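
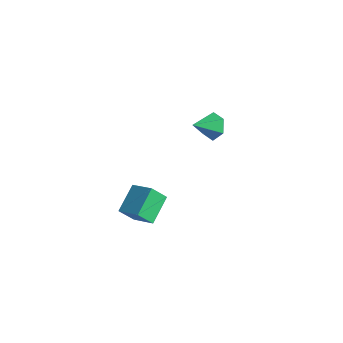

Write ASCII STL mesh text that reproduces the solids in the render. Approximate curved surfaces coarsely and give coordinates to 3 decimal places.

solid 
facet normal -0.337 -0.552 0.763
outer loop
vertex 2.605 -3.441 3.095
vertex 2.073 -2.056 3.862
vertex 1.312 -3.57 2.43
endloop
endfacet
facet normal 0.319 -0.829 -0.459
outer loop
vertex 1.707 -2.924 1.538
vertex 2.605 -3.441 3.095
vertex 1.312 -3.57 2.43
endloop
endfacet
facet normal -0.337 -0.552 0.763
outer loop
vertex 1.312 -3.57 2.43
vertex 2.073 -2.056 3.862
vertex 0.78 -2.185 3.197
endloop
endfacet
facet normal -0.886 -0.088 -0.456
outer loop
vertex 0.78 -2.185 3.197
vertex 1.707 -2.924 1.538
vertex 1.312 -3.57 2.43
endloop
endfacet
facet normal 0.886 0.088 0.456
outer loop
vertex 2.605 -3.441 3.095
vertex 2.468 -1.41 2.97
vertex 2.073 -2.056 3.862
endloop
endfacet
facet normal 0.319 -0.829 -0.459
outer loop
vertex 3.0 -2.795 2.203
vertex 2.605 -3.441 3.095
vertex 1.707 -2.924 1.538
endloop
endfacet
facet normal 0.886 0.088 0.456
outer loop
vertex 3.0 -2.795 2.203
vertex 2.468 -1.41 2.97
vertex 2.605 -3.441 3.095
endloop
endfacet
facet normal -0.319 0.829 0.459
outer loop
vertex 2.073 -2.056 3.862
vertex 2.468 -1.41 2.97
vertex 0.78 -2.185 3.197
endloop
endfacet
facet normal -0.886 -0.088 -0.456
outer loop
vertex 1.175 -1.539 2.305
vertex 1.707 -2.924 1.538
vertex 0.78 -2.185 3.197
endloop
endfacet
facet normal -0.319 0.829 0.459
outer loop
vertex 0.78 -2.185 3.197
vertex 2.468 -1.41 2.97
vertex 1.175 -1.539 2.305
endloop
endfacet
facet normal 0.337 0.552 -0.763
outer loop
vertex 1.175 -1.539 2.305
vertex 3.0 -2.795 2.203
vertex 1.707 -2.924 1.538
endloop
endfacet
facet normal 0.337 0.552 -0.763
outer loop
vertex 2.468 -1.41 2.97
vertex 3.0 -2.795 2.203
vertex 1.175 -1.539 2.305
endloop
endfacet
facet normal 0.156 0.831 -0.535
outer loop
vertex -0.097 4.837 3.223
vertex -0.483 4.467 2.536
vertex -0.955 4.923 3.107
endloop
endfacet
facet normal -0.121 0.120 0.985
outer loop
vertex -0.097 4.837 3.223
vertex -0.955 4.923 3.107
vertex -0.717 3.213 3.344
endloop
endfacet
facet normal 0.155 0.830 -0.535
outer loop
vertex -0.955 4.923 3.107
vertex -0.483 4.467 2.536
vertex -1.341 4.553 2.421
endloop
endfacet
facet normal -0.859 -0.049 0.510
outer loop
vertex -0.955 4.923 3.107
vertex -1.341 4.553 2.421
vertex -0.717 3.213 3.344
endloop
endfacet
facet normal 0.155 0.830 -0.535
outer loop
vertex -1.341 4.553 2.421
vertex -0.483 4.467 2.536
vertex -0.869 4.097 1.85
endloop
endfacet
facet normal -0.808 -0.539 -0.237
outer loop
vertex -1.341 4.553 2.421
vertex -0.869 4.097 1.85
vertex -0.717 3.213 3.344
endloop
endfacet
facet normal 0.155 0.830 -0.535
outer loop
vertex -0.869 4.097 1.85
vertex -0.483 4.467 2.536
vertex -0.011 4.011 1.965
endloop
endfacet
facet normal -0.018 -0.861 -0.508
outer loop
vertex -0.869 4.097 1.85
vertex -0.011 4.011 1.965
vertex -0.717 3.213 3.344
endloop
endfacet
facet normal 0.155 0.830 -0.535
outer loop
vertex -0.011 4.011 1.965
vertex -0.483 4.467 2.536
vertex 0.375 4.381 2.651
endloop
endfacet
facet normal 0.721 -0.693 -0.032
outer loop
vertex -0.011 4.011 1.965
vertex 0.375 4.381 2.651
vertex -0.717 3.213 3.344
endloop
endfacet
facet normal 0.155 0.831 -0.535
outer loop
vertex 0.375 4.381 2.651
vertex -0.483 4.467 2.536
vertex -0.097 4.837 3.223
endloop
endfacet
facet normal 0.670 -0.203 0.714
outer loop
vertex 0.375 4.381 2.651
vertex -0.097 4.837 3.223
vertex -0.717 3.213 3.344
endloop
endfacet

endsolid


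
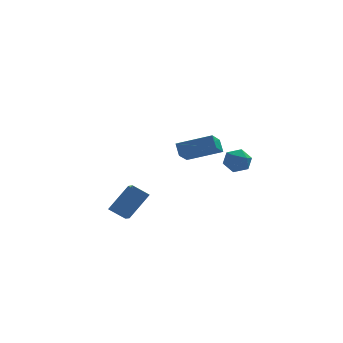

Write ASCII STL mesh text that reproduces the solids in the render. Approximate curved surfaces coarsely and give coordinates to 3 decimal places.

solid 
facet normal -0.575 -0.434 -0.694
outer loop
vertex -2.573 -4.213 -1.053
vertex -3.393 -4.11 -0.438
vertex -2.738 -3.434 -1.403
endloop
endfacet
facet normal 0.796 -0.100 -0.597
outer loop
vertex -1.727 -2.67 -0.182
vertex -2.573 -4.213 -1.053
vertex -2.738 -3.434 -1.403
endloop
endfacet
facet normal -0.574 -0.434 -0.694
outer loop
vertex -2.738 -3.434 -1.403
vertex -3.393 -4.11 -0.438
vertex -3.558 -3.331 -0.789
endloop
endfacet
facet normal -0.190 0.895 -0.403
outer loop
vertex -3.558 -3.331 -0.789
vertex -1.727 -2.67 -0.182
vertex -2.738 -3.434 -1.403
endloop
endfacet
facet normal 0.190 -0.895 0.403
outer loop
vertex -2.573 -4.213 -1.053
vertex -2.382 -3.346 0.783
vertex -3.393 -4.11 -0.438
endloop
endfacet
facet normal 0.796 -0.100 -0.596
outer loop
vertex -1.562 -3.449 0.169
vertex -2.573 -4.213 -1.053
vertex -1.727 -2.67 -0.182
endloop
endfacet
facet normal 0.189 -0.895 0.403
outer loop
vertex -1.562 -3.449 0.169
vertex -2.382 -3.346 0.783
vertex -2.573 -4.213 -1.053
endloop
endfacet
facet normal -0.796 0.100 0.597
outer loop
vertex -3.393 -4.11 -0.438
vertex -2.382 -3.346 0.783
vertex -3.558 -3.331 -0.789
endloop
endfacet
facet normal -0.190 0.895 -0.403
outer loop
vertex -2.547 -2.567 0.433
vertex -1.727 -2.67 -0.182
vertex -3.558 -3.331 -0.789
endloop
endfacet
facet normal -0.796 0.099 0.597
outer loop
vertex -3.558 -3.331 -0.789
vertex -2.382 -3.346 0.783
vertex -2.547 -2.567 0.433
endloop
endfacet
facet normal 0.575 0.434 0.694
outer loop
vertex -2.547 -2.567 0.433
vertex -1.562 -3.449 0.169
vertex -1.727 -2.67 -0.182
endloop
endfacet
facet normal 0.574 0.434 0.694
outer loop
vertex -2.382 -3.346 0.783
vertex -1.562 -3.449 0.169
vertex -2.547 -2.567 0.433
endloop
endfacet
facet normal -0.925 0.180 -0.333
outer loop
vertex 0.149 3.056 1.17
vertex 0.637 4.189 0.427
vertex 0.293 2.554 0.499
endloop
endfacet
facet normal -0.339 -0.787 0.516
outer loop
vertex 2.163 2.191 1.173
vertex 0.149 3.056 1.17
vertex 0.293 2.554 0.499
endloop
endfacet
facet normal -0.925 0.180 -0.333
outer loop
vertex 0.293 2.554 0.499
vertex 0.637 4.189 0.427
vertex 0.781 3.687 -0.244
endloop
endfacet
facet normal 0.170 -0.591 -0.789
outer loop
vertex 0.781 3.687 -0.244
vertex 2.163 2.191 1.173
vertex 0.293 2.554 0.499
endloop
endfacet
facet normal -0.170 0.591 0.789
outer loop
vertex 0.149 3.056 1.17
vertex 2.507 3.826 1.101
vertex 0.637 4.189 0.427
endloop
endfacet
facet normal -0.339 -0.787 0.516
outer loop
vertex 2.019 2.693 1.844
vertex 0.149 3.056 1.17
vertex 2.163 2.191 1.173
endloop
endfacet
facet normal -0.170 0.591 0.789
outer loop
vertex 2.019 2.693 1.844
vertex 2.507 3.826 1.101
vertex 0.149 3.056 1.17
endloop
endfacet
facet normal 0.339 0.787 -0.516
outer loop
vertex 0.637 4.189 0.427
vertex 2.507 3.826 1.101
vertex 0.781 3.687 -0.244
endloop
endfacet
facet normal 0.170 -0.591 -0.789
outer loop
vertex 2.651 3.324 0.43
vertex 2.163 2.191 1.173
vertex 0.781 3.687 -0.244
endloop
endfacet
facet normal 0.339 0.787 -0.516
outer loop
vertex 0.781 3.687 -0.244
vertex 2.507 3.826 1.101
vertex 2.651 3.324 0.43
endloop
endfacet
facet normal 0.925 -0.180 0.333
outer loop
vertex 2.651 3.324 0.43
vertex 2.019 2.693 1.844
vertex 2.163 2.191 1.173
endloop
endfacet
facet normal 0.925 -0.180 0.333
outer loop
vertex 2.507 3.826 1.101
vertex 2.019 2.693 1.844
vertex 2.651 3.324 0.43
endloop
endfacet
facet normal -0.421 0.898 0.130
outer loop
vertex 2.329 -2.214 1.715
vertex 2.258 -2.359 2.487
vertex 2.91 -2.013 2.21
endloop
endfacet
facet normal 0.039 0.909 -0.415
outer loop
vertex 2.329 -2.214 1.715
vertex 2.91 -2.013 2.21
vertex 3.081 -2.339 1.513
endloop
endfacet
facet normal -0.170 0.420 -0.891
outer loop
vertex 2.329 -2.214 1.715
vertex 3.081 -2.339 1.513
vertex 2.535 -2.886 1.359
endloop
endfacet
facet normal -0.760 0.106 -0.641
outer loop
vertex 2.329 -2.214 1.715
vertex 2.535 -2.886 1.359
vertex 2.026 -2.899 1.961
endloop
endfacet
facet normal -0.916 0.402 -0.009
outer loop
vertex 2.329 -2.214 1.715
vertex 2.026 -2.899 1.961
vertex 2.258 -2.359 2.487
endloop
endfacet
facet normal 0.679 0.715 -0.168
outer loop
vertex 3.081 -2.339 1.513
vertex 2.91 -2.013 2.21
vertex 3.474 -2.561 2.159
endloop
endfacet
facet normal -0.066 0.696 0.715
outer loop
vertex 2.91 -2.013 2.21
vertex 2.258 -2.359 2.487
vertex 2.965 -2.574 2.761
endloop
endfacet
facet normal -0.865 -0.106 0.490
outer loop
vertex 2.258 -2.359 2.487
vertex 2.026 -2.899 1.961
vertex 2.419 -3.121 2.607
endloop
endfacet
facet normal -0.614 -0.583 -0.532
outer loop
vertex 2.026 -2.899 1.961
vertex 2.535 -2.886 1.359
vertex 2.59 -3.447 1.91
endloop
endfacet
facet normal 0.340 -0.076 -0.937
outer loop
vertex 2.535 -2.886 1.359
vertex 3.081 -2.339 1.513
vertex 3.242 -3.101 1.633
endloop
endfacet
facet normal 0.760 -0.106 0.641
outer loop
vertex 3.171 -3.246 2.405
vertex 3.474 -2.561 2.159
vertex 2.965 -2.574 2.761
endloop
endfacet
facet normal 0.170 -0.420 0.891
outer loop
vertex 3.171 -3.246 2.405
vertex 2.965 -2.574 2.761
vertex 2.419 -3.121 2.607
endloop
endfacet
facet normal -0.039 -0.909 0.415
outer loop
vertex 3.171 -3.246 2.405
vertex 2.419 -3.121 2.607
vertex 2.59 -3.447 1.91
endloop
endfacet
facet normal 0.421 -0.898 -0.130
outer loop
vertex 3.171 -3.246 2.405
vertex 2.59 -3.447 1.91
vertex 3.242 -3.101 1.633
endloop
endfacet
facet normal 0.916 -0.402 0.009
outer loop
vertex 3.171 -3.246 2.405
vertex 3.242 -3.101 1.633
vertex 3.474 -2.561 2.159
endloop
endfacet
facet normal 0.614 0.583 0.532
outer loop
vertex 2.965 -2.574 2.761
vertex 3.474 -2.561 2.159
vertex 2.91 -2.013 2.21
endloop
endfacet
facet normal -0.340 0.076 0.937
outer loop
vertex 2.419 -3.121 2.607
vertex 2.965 -2.574 2.761
vertex 2.258 -2.359 2.487
endloop
endfacet
facet normal -0.679 -0.715 0.168
outer loop
vertex 2.59 -3.447 1.91
vertex 2.419 -3.121 2.607
vertex 2.026 -2.899 1.961
endloop
endfacet
facet normal 0.066 -0.696 -0.715
outer loop
vertex 3.242 -3.101 1.633
vertex 2.59 -3.447 1.91
vertex 2.535 -2.886 1.359
endloop
endfacet
facet normal 0.865 0.106 -0.490
outer loop
vertex 3.474 -2.561 2.159
vertex 3.242 -3.101 1.633
vertex 3.081 -2.339 1.513
endloop
endfacet

endsolid


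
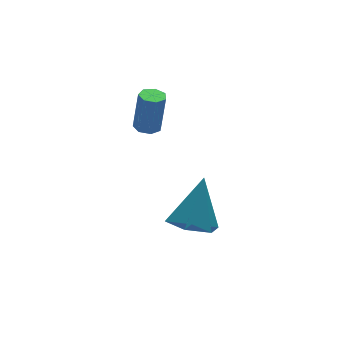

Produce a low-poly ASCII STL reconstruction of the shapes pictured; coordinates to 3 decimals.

solid 
facet normal -0.432 -0.324 -0.842
outer loop
vertex 3.508 -0.372 -2.515
vertex 2.581 0.028 -2.193
vertex 3.245 0.625 -2.764
endloop
endfacet
facet normal 0.967 0.225 -0.121
outer loop
vertex 3.508 -0.372 -2.515
vertex 3.245 0.625 -2.764
vertex 3.519 0.732 -0.367
endloop
endfacet
facet normal -0.432 -0.324 -0.842
outer loop
vertex 3.245 0.625 -2.764
vertex 2.581 0.028 -2.193
vertex 2.318 1.024 -2.442
endloop
endfacet
facet normal 0.369 0.926 -0.084
outer loop
vertex 3.245 0.625 -2.764
vertex 2.318 1.024 -2.442
vertex 3.519 0.732 -0.367
endloop
endfacet
facet normal -0.432 -0.324 -0.841
outer loop
vertex 2.318 1.024 -2.442
vertex 2.581 0.028 -2.193
vertex 1.654 0.428 -1.871
endloop
endfacet
facet normal -0.429 0.827 0.364
outer loop
vertex 2.318 1.024 -2.442
vertex 1.654 0.428 -1.871
vertex 3.519 0.732 -0.367
endloop
endfacet
facet normal -0.432 -0.324 -0.841
outer loop
vertex 1.654 0.428 -1.871
vertex 2.581 0.028 -2.193
vertex 1.917 -0.568 -1.622
endloop
endfacet
facet normal -0.630 0.028 0.776
outer loop
vertex 1.654 0.428 -1.871
vertex 1.917 -0.568 -1.622
vertex 3.519 0.732 -0.367
endloop
endfacet
facet normal -0.432 -0.324 -0.841
outer loop
vertex 1.917 -0.568 -1.622
vertex 2.581 0.028 -2.193
vertex 2.844 -0.968 -1.944
endloop
endfacet
facet normal -0.033 -0.673 0.739
outer loop
vertex 1.917 -0.568 -1.622
vertex 2.844 -0.968 -1.944
vertex 3.519 0.732 -0.367
endloop
endfacet
facet normal -0.432 -0.324 -0.841
outer loop
vertex 2.844 -0.968 -1.944
vertex 2.581 0.028 -2.193
vertex 3.508 -0.372 -2.515
endloop
endfacet
facet normal 0.765 -0.574 0.291
outer loop
vertex 2.844 -0.968 -1.944
vertex 3.508 -0.372 -2.515
vertex 3.519 0.732 -0.367
endloop
endfacet
facet normal -0.182 -0.070 -0.981
outer loop
vertex 2.544 2.305 1.678
vertex 2.225 2.74 1.706
vertex 2.756 2.717 1.609
endloop
endfacet
facet normal 0.873 -0.471 -0.128
outer loop
vertex 2.544 2.305 1.678
vertex 2.756 2.717 1.609
vertex 2.854 2.425 3.346
endloop
endfacet
facet normal 0.873 -0.471 -0.128
outer loop
vertex 2.854 2.425 3.346
vertex 2.756 2.717 1.609
vertex 3.066 2.837 3.276
endloop
endfacet
facet normal 0.184 0.072 0.980
outer loop
vertex 2.854 2.425 3.346
vertex 3.066 2.837 3.276
vertex 2.535 2.86 3.374
endloop
endfacet
facet normal -0.182 -0.071 -0.981
outer loop
vertex 2.756 2.717 1.609
vertex 2.225 2.74 1.706
vertex 2.568 3.147 1.613
endloop
endfacet
facet normal 0.898 0.394 -0.195
outer loop
vertex 2.756 2.717 1.609
vertex 2.568 3.147 1.613
vertex 3.066 2.837 3.276
endloop
endfacet
facet normal 0.898 0.395 -0.195
outer loop
vertex 3.066 2.837 3.276
vertex 2.568 3.147 1.613
vertex 2.878 3.267 3.281
endloop
endfacet
facet normal 0.184 0.069 0.981
outer loop
vertex 3.066 2.837 3.276
vertex 2.878 3.267 3.281
vertex 2.535 2.86 3.374
endloop
endfacet
facet normal -0.184 -0.069 -0.981
outer loop
vertex 2.568 3.147 1.613
vertex 2.225 2.74 1.706
vertex 2.122 3.27 1.688
endloop
endfacet
facet normal 0.246 0.962 -0.115
outer loop
vertex 2.568 3.147 1.613
vertex 2.122 3.27 1.688
vertex 2.878 3.267 3.281
endloop
endfacet
facet normal 0.246 0.962 -0.115
outer loop
vertex 2.878 3.267 3.281
vertex 2.122 3.27 1.688
vertex 2.432 3.39 3.355
endloop
endfacet
facet normal 0.182 0.071 0.981
outer loop
vertex 2.878 3.267 3.281
vertex 2.432 3.39 3.355
vertex 2.535 2.86 3.374
endloop
endfacet
facet normal -0.182 -0.069 -0.981
outer loop
vertex 2.122 3.27 1.688
vertex 2.225 2.74 1.706
vertex 1.753 2.994 1.776
endloop
endfacet
facet normal -0.590 0.806 0.052
outer loop
vertex 2.122 3.27 1.688
vertex 1.753 2.994 1.776
vertex 2.432 3.39 3.355
endloop
endfacet
facet normal -0.591 0.805 0.052
outer loop
vertex 2.432 3.39 3.355
vertex 1.753 2.994 1.776
vertex 2.064 3.114 3.443
endloop
endfacet
facet normal 0.182 0.070 0.981
outer loop
vertex 2.432 3.39 3.355
vertex 2.064 3.114 3.443
vertex 2.535 2.86 3.374
endloop
endfacet
facet normal -0.183 -0.070 -0.981
outer loop
vertex 1.753 2.994 1.776
vertex 2.225 2.74 1.706
vertex 1.74 2.527 1.812
endloop
endfacet
facet normal -0.983 0.041 0.180
outer loop
vertex 1.753 2.994 1.776
vertex 1.74 2.527 1.812
vertex 2.064 3.114 3.443
endloop
endfacet
facet normal -0.983 0.043 0.180
outer loop
vertex 2.064 3.114 3.443
vertex 1.74 2.527 1.812
vertex 2.05 2.647 3.479
endloop
endfacet
facet normal 0.182 0.070 0.981
outer loop
vertex 2.064 3.114 3.443
vertex 2.05 2.647 3.479
vertex 2.535 2.86 3.374
endloop
endfacet
facet normal -0.183 -0.072 -0.981
outer loop
vertex 1.74 2.527 1.812
vertex 2.225 2.74 1.706
vertex 2.092 2.22 1.769
endloop
endfacet
facet normal -0.635 -0.753 0.172
outer loop
vertex 1.74 2.527 1.812
vertex 2.092 2.22 1.769
vertex 2.05 2.647 3.479
endloop
endfacet
facet normal -0.635 -0.753 0.172
outer loop
vertex 2.05 2.647 3.479
vertex 2.092 2.22 1.769
vertex 2.402 2.34 3.436
endloop
endfacet
facet normal 0.181 0.071 0.981
outer loop
vertex 2.05 2.647 3.479
vertex 2.402 2.34 3.436
vertex 2.535 2.86 3.374
endloop
endfacet
facet normal -0.184 -0.072 -0.980
outer loop
vertex 2.092 2.22 1.769
vertex 2.225 2.74 1.706
vertex 2.544 2.305 1.678
endloop
endfacet
facet normal 0.192 -0.981 0.035
outer loop
vertex 2.092 2.22 1.769
vertex 2.544 2.305 1.678
vertex 2.402 2.34 3.436
endloop
endfacet
facet normal 0.191 -0.981 0.035
outer loop
vertex 2.402 2.34 3.436
vertex 2.544 2.305 1.678
vertex 2.854 2.425 3.346
endloop
endfacet
facet normal 0.182 0.070 0.981
outer loop
vertex 2.402 2.34 3.436
vertex 2.854 2.425 3.346
vertex 2.535 2.86 3.374
endloop
endfacet

endsolid


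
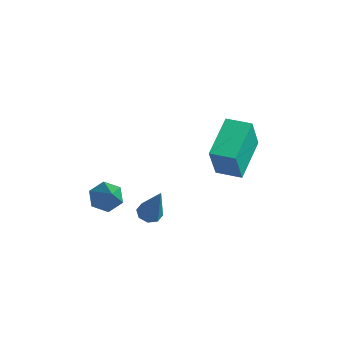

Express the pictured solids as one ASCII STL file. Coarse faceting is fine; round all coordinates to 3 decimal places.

solid 
facet normal -0.583 0.398 -0.708
outer loop
vertex -3.706 -3.274 -3.3
vertex -4.247 -3.624 -3.051
vertex -4.105 -2.992 -2.813
endloop
endfacet
facet normal 0.723 0.658 0.211
outer loop
vertex -3.706 -3.274 -3.3
vertex -4.105 -2.992 -2.813
vertex -3.173 -4.356 -1.749
endloop
endfacet
facet normal -0.584 0.398 -0.708
outer loop
vertex -4.105 -2.992 -2.813
vertex -4.247 -3.624 -3.051
vertex -4.645 -3.341 -2.564
endloop
endfacet
facet normal -0.024 0.605 0.796
outer loop
vertex -4.105 -2.992 -2.813
vertex -4.645 -3.341 -2.564
vertex -3.173 -4.356 -1.749
endloop
endfacet
facet normal -0.584 0.398 -0.708
outer loop
vertex -4.645 -3.341 -2.564
vertex -4.247 -3.624 -3.051
vertex -4.787 -3.973 -2.802
endloop
endfacet
facet normal -0.567 -0.176 0.805
outer loop
vertex -4.645 -3.341 -2.564
vertex -4.787 -3.973 -2.802
vertex -3.173 -4.356 -1.749
endloop
endfacet
facet normal -0.584 0.399 -0.707
outer loop
vertex -4.787 -3.973 -2.802
vertex -4.247 -3.624 -3.051
vertex -4.389 -4.256 -3.29
endloop
endfacet
facet normal -0.363 -0.903 0.228
outer loop
vertex -4.787 -3.973 -2.802
vertex -4.389 -4.256 -3.29
vertex -3.173 -4.356 -1.749
endloop
endfacet
facet normal -0.584 0.399 -0.707
outer loop
vertex -4.389 -4.256 -3.29
vertex -4.247 -3.624 -3.051
vertex -3.848 -3.906 -3.539
endloop
endfacet
facet normal 0.385 -0.850 -0.359
outer loop
vertex -4.389 -4.256 -3.29
vertex -3.848 -3.906 -3.539
vertex -3.173 -4.356 -1.749
endloop
endfacet
facet normal -0.584 0.399 -0.707
outer loop
vertex -3.848 -3.906 -3.539
vertex -4.247 -3.624 -3.051
vertex -3.706 -3.274 -3.3
endloop
endfacet
facet normal 0.928 -0.070 -0.367
outer loop
vertex -3.848 -3.906 -3.539
vertex -3.706 -3.274 -3.3
vertex -3.173 -4.356 -1.749
endloop
endfacet
facet normal -0.935 -0.353 -0.038
outer loop
vertex 0.41 -3.065 1.876
vertex -0.212 -1.486 2.506
vertex 0.268 -2.53 0.396
endloop
endfacet
facet normal 0.343 -0.872 -0.348
outer loop
vertex 1.212 -2.174 0.434
vertex 0.41 -3.065 1.876
vertex 0.268 -2.53 0.396
endloop
endfacet
facet normal -0.935 -0.353 -0.038
outer loop
vertex 0.268 -2.53 0.396
vertex -0.212 -1.486 2.506
vertex -0.354 -0.951 1.026
endloop
endfacet
facet normal -0.090 0.338 -0.937
outer loop
vertex -0.354 -0.951 1.026
vertex 1.212 -2.174 0.434
vertex 0.268 -2.53 0.396
endloop
endfacet
facet normal 0.090 -0.338 0.937
outer loop
vertex 0.41 -3.065 1.876
vertex 0.732 -1.13 2.544
vertex -0.212 -1.486 2.506
endloop
endfacet
facet normal 0.343 -0.872 -0.348
outer loop
vertex 1.354 -2.709 1.914
vertex 0.41 -3.065 1.876
vertex 1.212 -2.174 0.434
endloop
endfacet
facet normal 0.090 -0.338 0.937
outer loop
vertex 1.354 -2.709 1.914
vertex 0.732 -1.13 2.544
vertex 0.41 -3.065 1.876
endloop
endfacet
facet normal -0.343 0.872 0.348
outer loop
vertex -0.212 -1.486 2.506
vertex 0.732 -1.13 2.544
vertex -0.354 -0.951 1.026
endloop
endfacet
facet normal -0.090 0.338 -0.937
outer loop
vertex 0.59 -0.595 1.064
vertex 1.212 -2.174 0.434
vertex -0.354 -0.951 1.026
endloop
endfacet
facet normal -0.343 0.872 0.348
outer loop
vertex -0.354 -0.951 1.026
vertex 0.732 -1.13 2.544
vertex 0.59 -0.595 1.064
endloop
endfacet
facet normal 0.935 0.353 0.038
outer loop
vertex 0.59 -0.595 1.064
vertex 1.354 -2.709 1.914
vertex 1.212 -2.174 0.434
endloop
endfacet
facet normal 0.935 0.353 0.038
outer loop
vertex 0.732 -1.13 2.544
vertex 1.354 -2.709 1.914
vertex 0.59 -0.595 1.064
endloop
endfacet
facet normal -0.395 0.084 -0.915
outer loop
vertex -1.8 -3.097 -2.985
vertex -2.177 -3.412 -2.851
vertex -2.107 -2.908 -2.835
endloop
endfacet
facet normal 0.557 0.824 0.103
outer loop
vertex -1.8 -3.097 -2.985
vertex -2.107 -2.908 -2.835
vertex -1.443 -3.568 -1.149
endloop
endfacet
facet normal -0.394 0.084 -0.915
outer loop
vertex -2.107 -2.908 -2.835
vertex -2.177 -3.412 -2.851
vertex -2.455 -3.014 -2.695
endloop
endfacet
facet normal -0.115 0.909 0.401
outer loop
vertex -2.107 -2.908 -2.835
vertex -2.455 -3.014 -2.695
vertex -1.443 -3.568 -1.149
endloop
endfacet
facet normal -0.395 0.083 -0.915
outer loop
vertex -2.455 -3.014 -2.695
vertex -2.177 -3.412 -2.851
vertex -2.64 -3.354 -2.646
endloop
endfacet
facet normal -0.666 0.448 0.596
outer loop
vertex -2.455 -3.014 -2.695
vertex -2.64 -3.354 -2.646
vertex -1.443 -3.568 -1.149
endloop
endfacet
facet normal -0.395 0.084 -0.915
outer loop
vertex -2.64 -3.354 -2.646
vertex -2.177 -3.412 -2.851
vertex -2.555 -3.728 -2.717
endloop
endfacet
facet normal -0.768 -0.284 0.574
outer loop
vertex -2.64 -3.354 -2.646
vertex -2.555 -3.728 -2.717
vertex -1.443 -3.568 -1.149
endloop
endfacet
facet normal -0.395 0.085 -0.915
outer loop
vertex -2.555 -3.728 -2.717
vertex -2.177 -3.412 -2.851
vertex -2.248 -3.917 -2.867
endloop
endfacet
facet normal -0.363 -0.865 0.346
outer loop
vertex -2.555 -3.728 -2.717
vertex -2.248 -3.917 -2.867
vertex -1.443 -3.568 -1.149
endloop
endfacet
facet normal -0.393 0.084 -0.916
outer loop
vertex -2.248 -3.917 -2.867
vertex -2.177 -3.412 -2.851
vertex -1.899 -3.811 -3.007
endloop
endfacet
facet normal 0.308 -0.950 0.049
outer loop
vertex -2.248 -3.917 -2.867
vertex -1.899 -3.811 -3.007
vertex -1.443 -3.568 -1.149
endloop
endfacet
facet normal -0.395 0.083 -0.915
outer loop
vertex -1.899 -3.811 -3.007
vertex -2.177 -3.412 -2.851
vertex -1.714 -3.471 -3.056
endloop
endfacet
facet normal 0.860 -0.489 -0.147
outer loop
vertex -1.899 -3.811 -3.007
vertex -1.714 -3.471 -3.056
vertex -1.443 -3.568 -1.149
endloop
endfacet
facet normal -0.395 0.083 -0.915
outer loop
vertex -1.714 -3.471 -3.056
vertex -2.177 -3.412 -2.851
vertex -1.8 -3.097 -2.985
endloop
endfacet
facet normal 0.962 0.245 -0.124
outer loop
vertex -1.714 -3.471 -3.056
vertex -1.8 -3.097 -2.985
vertex -1.443 -3.568 -1.149
endloop
endfacet

endsolid


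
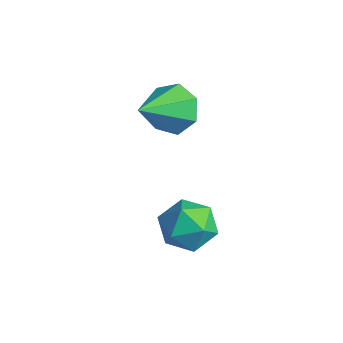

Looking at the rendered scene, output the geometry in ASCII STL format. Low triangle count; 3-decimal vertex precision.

solid 
facet normal -0.587 -0.299 0.752
outer loop
vertex 1.263 3.682 -1.445
vertex 1.443 2.608 -1.731
vertex 2.126 3.118 -0.995
endloop
endfacet
facet normal -0.266 0.319 0.910
outer loop
vertex 1.263 3.682 -1.445
vertex 2.126 3.118 -0.995
vertex 2.263 4.183 -1.329
endloop
endfacet
facet normal -0.446 0.795 0.410
outer loop
vertex 1.263 3.682 -1.445
vertex 2.263 4.183 -1.329
vertex 1.665 4.333 -2.27
endloop
endfacet
facet normal -0.880 0.473 -0.056
outer loop
vertex 1.263 3.682 -1.445
vertex 1.665 4.333 -2.27
vertex 1.158 3.36 -2.518
endloop
endfacet
facet normal -0.967 -0.203 0.156
outer loop
vertex 1.263 3.682 -1.445
vertex 1.158 3.36 -2.518
vertex 1.443 2.608 -1.731
endloop
endfacet
facet normal 0.439 0.217 0.872
outer loop
vertex 2.263 4.183 -1.329
vertex 2.126 3.118 -0.995
vertex 3.062 3.42 -1.542
endloop
endfacet
facet normal -0.081 -0.783 0.617
outer loop
vertex 2.126 3.118 -0.995
vertex 1.443 2.608 -1.731
vertex 2.555 2.447 -1.79
endloop
endfacet
facet normal -0.694 -0.629 -0.350
outer loop
vertex 1.443 2.608 -1.731
vertex 1.158 3.36 -2.518
vertex 1.957 2.597 -2.731
endloop
endfacet
facet normal -0.554 0.465 -0.691
outer loop
vertex 1.158 3.36 -2.518
vertex 1.665 4.333 -2.27
vertex 2.094 3.662 -3.065
endloop
endfacet
facet normal 0.146 0.987 0.064
outer loop
vertex 1.665 4.333 -2.27
vertex 2.263 4.183 -1.329
vertex 2.777 4.172 -2.329
endloop
endfacet
facet normal 0.880 -0.473 0.056
outer loop
vertex 2.957 3.098 -2.615
vertex 3.062 3.42 -1.542
vertex 2.555 2.447 -1.79
endloop
endfacet
facet normal 0.446 -0.795 -0.410
outer loop
vertex 2.957 3.098 -2.615
vertex 2.555 2.447 -1.79
vertex 1.957 2.597 -2.731
endloop
endfacet
facet normal 0.266 -0.319 -0.910
outer loop
vertex 2.957 3.098 -2.615
vertex 1.957 2.597 -2.731
vertex 2.094 3.662 -3.065
endloop
endfacet
facet normal 0.587 0.299 -0.752
outer loop
vertex 2.957 3.098 -2.615
vertex 2.094 3.662 -3.065
vertex 2.777 4.172 -2.329
endloop
endfacet
facet normal 0.967 0.203 -0.156
outer loop
vertex 2.957 3.098 -2.615
vertex 2.777 4.172 -2.329
vertex 3.062 3.42 -1.542
endloop
endfacet
facet normal 0.554 -0.465 0.691
outer loop
vertex 2.555 2.447 -1.79
vertex 3.062 3.42 -1.542
vertex 2.126 3.118 -0.995
endloop
endfacet
facet normal -0.146 -0.987 -0.064
outer loop
vertex 1.957 2.597 -2.731
vertex 2.555 2.447 -1.79
vertex 1.443 2.608 -1.731
endloop
endfacet
facet normal -0.439 -0.217 -0.872
outer loop
vertex 2.094 3.662 -3.065
vertex 1.957 2.597 -2.731
vertex 1.158 3.36 -2.518
endloop
endfacet
facet normal 0.081 0.783 -0.617
outer loop
vertex 2.777 4.172 -2.329
vertex 2.094 3.662 -3.065
vertex 1.665 4.333 -2.27
endloop
endfacet
facet normal 0.694 0.629 0.350
outer loop
vertex 3.062 3.42 -1.542
vertex 2.777 4.172 -2.329
vertex 2.263 4.183 -1.329
endloop
endfacet
facet normal -0.266 0.802 -0.534
outer loop
vertex -0.261 5.234 2.126
vertex -0.803 4.605 1.451
vertex -1.151 5.083 2.343
endloop
endfacet
facet normal 0.202 0.192 0.960
outer loop
vertex -0.261 5.234 2.126
vertex -1.151 5.083 2.343
vertex -0.237 2.895 2.589
endloop
endfacet
facet normal -0.267 0.802 -0.534
outer loop
vertex -1.151 5.083 2.343
vertex -0.803 4.605 1.451
vertex -1.779 4.572 1.889
endloop
endfacet
facet normal -0.516 -0.120 0.848
outer loop
vertex -1.151 5.083 2.343
vertex -1.779 4.572 1.889
vertex -0.237 2.895 2.589
endloop
endfacet
facet normal -0.267 0.803 -0.534
outer loop
vertex -1.779 4.572 1.889
vertex -0.803 4.605 1.451
vertex -1.673 4.086 1.105
endloop
endfacet
facet normal -0.762 -0.591 0.263
outer loop
vertex -1.779 4.572 1.889
vertex -1.673 4.086 1.105
vertex -0.237 2.895 2.589
endloop
endfacet
facet normal -0.266 0.802 -0.534
outer loop
vertex -1.673 4.086 1.105
vertex -0.803 4.605 1.451
vertex -0.912 3.99 0.582
endloop
endfacet
facet normal -0.353 -0.866 -0.354
outer loop
vertex -1.673 4.086 1.105
vertex -0.912 3.99 0.582
vertex -0.237 2.895 2.589
endloop
endfacet
facet normal -0.266 0.802 -0.534
outer loop
vertex -0.912 3.99 0.582
vertex -0.803 4.605 1.451
vertex -0.069 4.357 0.713
endloop
endfacet
facet normal 0.405 -0.738 -0.539
outer loop
vertex -0.912 3.99 0.582
vertex -0.069 4.357 0.713
vertex -0.237 2.895 2.589
endloop
endfacet
facet normal -0.266 0.803 -0.534
outer loop
vertex -0.069 4.357 0.713
vertex -0.803 4.605 1.451
vertex 0.221 4.91 1.4
endloop
endfacet
facet normal 0.940 -0.304 -0.152
outer loop
vertex -0.069 4.357 0.713
vertex 0.221 4.91 1.4
vertex -0.237 2.895 2.589
endloop
endfacet
facet normal -0.266 0.802 -0.534
outer loop
vertex 0.221 4.91 1.4
vertex -0.803 4.605 1.451
vertex -0.261 5.234 2.126
endloop
endfacet
facet normal 0.850 0.111 0.515
outer loop
vertex 0.221 4.91 1.4
vertex -0.261 5.234 2.126
vertex -0.237 2.895 2.589
endloop
endfacet

endsolid


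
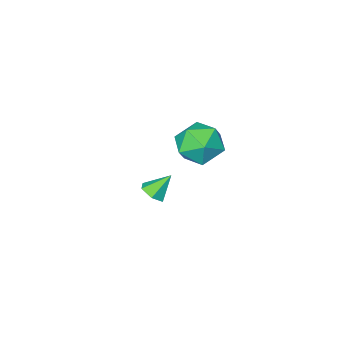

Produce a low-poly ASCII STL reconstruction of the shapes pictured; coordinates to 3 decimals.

solid 
facet normal 0.605 -0.231 -0.762
outer loop
vertex 3.911 -1.987 -2.316
vertex 3.396 -1.871 -2.76
vertex 3.819 -1.357 -2.58
endloop
endfacet
facet normal 0.464 0.399 0.791
outer loop
vertex 3.911 -1.987 -2.316
vertex 3.819 -1.357 -2.58
vertex 2.604 -1.569 -1.76
endloop
endfacet
facet normal 0.604 -0.229 -0.764
outer loop
vertex 3.819 -1.357 -2.58
vertex 3.396 -1.871 -2.76
vertex 3.303 -1.24 -3.023
endloop
endfacet
facet normal 0.002 0.967 0.253
outer loop
vertex 3.819 -1.357 -2.58
vertex 3.303 -1.24 -3.023
vertex 2.604 -1.569 -1.76
endloop
endfacet
facet normal 0.604 -0.229 -0.763
outer loop
vertex 3.303 -1.24 -3.023
vertex 3.396 -1.871 -2.76
vertex 2.88 -1.755 -3.203
endloop
endfacet
facet normal -0.714 0.664 -0.222
outer loop
vertex 3.303 -1.24 -3.023
vertex 2.88 -1.755 -3.203
vertex 2.604 -1.569 -1.76
endloop
endfacet
facet normal 0.603 -0.232 -0.763
outer loop
vertex 2.88 -1.755 -3.203
vertex 3.396 -1.871 -2.76
vertex 2.972 -2.385 -2.939
endloop
endfacet
facet normal -0.965 -0.207 -0.158
outer loop
vertex 2.88 -1.755 -3.203
vertex 2.972 -2.385 -2.939
vertex 2.604 -1.569 -1.76
endloop
endfacet
facet normal 0.603 -0.232 -0.763
outer loop
vertex 2.972 -2.385 -2.939
vertex 3.396 -1.871 -2.76
vertex 3.488 -2.502 -2.496
endloop
endfacet
facet normal -0.503 -0.776 0.380
outer loop
vertex 2.972 -2.385 -2.939
vertex 3.488 -2.502 -2.496
vertex 2.604 -1.569 -1.76
endloop
endfacet
facet normal 0.605 -0.231 -0.762
outer loop
vertex 3.488 -2.502 -2.496
vertex 3.396 -1.871 -2.76
vertex 3.911 -1.987 -2.316
endloop
endfacet
facet normal 0.212 -0.473 0.855
outer loop
vertex 3.488 -2.502 -2.496
vertex 3.911 -1.987 -2.316
vertex 2.604 -1.569 -1.76
endloop
endfacet
facet normal -0.247 0.828 0.504
outer loop
vertex 2.989 2.745 2.862
vertex 3.043 2.139 3.883
vertex 4.012 2.684 3.463
endloop
endfacet
facet normal 0.112 0.990 -0.090
outer loop
vertex 2.989 2.745 2.862
vertex 4.012 2.684 3.463
vertex 4.011 2.576 2.28
endloop
endfacet
facet normal -0.248 0.722 -0.645
outer loop
vertex 2.989 2.745 2.862
vertex 4.011 2.576 2.28
vertex 3.041 1.964 1.968
endloop
endfacet
facet normal -0.830 0.395 -0.393
outer loop
vertex 2.989 2.745 2.862
vertex 3.041 1.964 1.968
vertex 2.443 1.694 2.959
endloop
endfacet
facet normal -0.829 0.460 0.317
outer loop
vertex 2.989 2.745 2.862
vertex 2.443 1.694 2.959
vertex 3.043 2.139 3.883
endloop
endfacet
facet normal 0.746 0.663 -0.061
outer loop
vertex 4.011 2.576 2.28
vertex 4.012 2.684 3.463
vertex 4.697 1.866 2.941
endloop
endfacet
facet normal 0.165 0.402 0.901
outer loop
vertex 4.012 2.684 3.463
vertex 3.043 2.139 3.883
vertex 4.099 1.596 3.932
endloop
endfacet
facet normal -0.777 -0.194 0.598
outer loop
vertex 3.043 2.139 3.883
vertex 2.443 1.694 2.959
vertex 3.129 0.984 3.62
endloop
endfacet
facet normal -0.778 -0.300 -0.551
outer loop
vertex 2.443 1.694 2.959
vertex 3.041 1.964 1.968
vertex 3.128 0.876 2.437
endloop
endfacet
facet normal 0.163 0.231 -0.959
outer loop
vertex 3.041 1.964 1.968
vertex 4.011 2.576 2.28
vertex 4.097 1.421 2.017
endloop
endfacet
facet normal 0.830 -0.395 0.393
outer loop
vertex 4.151 0.815 3.038
vertex 4.697 1.866 2.941
vertex 4.099 1.596 3.932
endloop
endfacet
facet normal 0.248 -0.722 0.645
outer loop
vertex 4.151 0.815 3.038
vertex 4.099 1.596 3.932
vertex 3.129 0.984 3.62
endloop
endfacet
facet normal -0.112 -0.990 0.090
outer loop
vertex 4.151 0.815 3.038
vertex 3.129 0.984 3.62
vertex 3.128 0.876 2.437
endloop
endfacet
facet normal 0.247 -0.828 -0.504
outer loop
vertex 4.151 0.815 3.038
vertex 3.128 0.876 2.437
vertex 4.097 1.421 2.017
endloop
endfacet
facet normal 0.829 -0.460 -0.317
outer loop
vertex 4.151 0.815 3.038
vertex 4.097 1.421 2.017
vertex 4.697 1.866 2.941
endloop
endfacet
facet normal 0.778 0.300 0.551
outer loop
vertex 4.099 1.596 3.932
vertex 4.697 1.866 2.941
vertex 4.012 2.684 3.463
endloop
endfacet
facet normal -0.163 -0.231 0.959
outer loop
vertex 3.129 0.984 3.62
vertex 4.099 1.596 3.932
vertex 3.043 2.139 3.883
endloop
endfacet
facet normal -0.746 -0.663 0.061
outer loop
vertex 3.128 0.876 2.437
vertex 3.129 0.984 3.62
vertex 2.443 1.694 2.959
endloop
endfacet
facet normal -0.165 -0.402 -0.901
outer loop
vertex 4.097 1.421 2.017
vertex 3.128 0.876 2.437
vertex 3.041 1.964 1.968
endloop
endfacet
facet normal 0.777 0.194 -0.598
outer loop
vertex 4.697 1.866 2.941
vertex 4.097 1.421 2.017
vertex 4.011 2.576 2.28
endloop
endfacet

endsolid


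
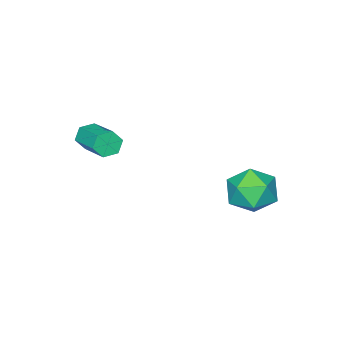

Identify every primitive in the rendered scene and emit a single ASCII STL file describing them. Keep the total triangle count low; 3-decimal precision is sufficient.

solid 
facet normal -0.379 0.350 0.857
outer loop
vertex -1.195 3.798 0.231
vertex -2.19 3.307 -0.009
vertex -1.401 2.735 0.574
endloop
endfacet
facet normal 0.323 0.233 0.917
outer loop
vertex -1.195 3.798 0.231
vertex -1.401 2.735 0.574
vertex -0.384 3.007 0.147
endloop
endfacet
facet normal 0.655 0.626 0.423
outer loop
vertex -1.195 3.798 0.231
vertex -0.384 3.007 0.147
vertex -0.545 3.747 -0.699
endloop
endfacet
facet normal 0.159 0.986 0.057
outer loop
vertex -1.195 3.798 0.231
vertex -0.545 3.747 -0.699
vertex -1.661 3.933 -0.795
endloop
endfacet
facet normal -0.480 0.814 0.325
outer loop
vertex -1.195 3.798 0.231
vertex -1.661 3.933 -0.795
vertex -2.19 3.307 -0.009
endloop
endfacet
facet normal 0.445 -0.455 0.771
outer loop
vertex -0.384 3.007 0.147
vertex -1.401 2.735 0.574
vertex -0.879 2.027 -0.145
endloop
endfacet
facet normal -0.690 -0.266 0.673
outer loop
vertex -1.401 2.735 0.574
vertex -2.19 3.307 -0.009
vertex -1.995 2.213 -0.241
endloop
endfacet
facet normal -0.853 0.487 -0.187
outer loop
vertex -2.19 3.307 -0.009
vertex -1.661 3.933 -0.795
vertex -2.156 2.953 -1.087
endloop
endfacet
facet normal 0.181 0.763 -0.620
outer loop
vertex -1.661 3.933 -0.795
vertex -0.545 3.747 -0.699
vertex -1.139 3.225 -1.514
endloop
endfacet
facet normal 0.983 0.181 -0.029
outer loop
vertex -0.545 3.747 -0.699
vertex -0.384 3.007 0.147
vertex -0.35 2.653 -0.931
endloop
endfacet
facet normal -0.159 -0.986 -0.057
outer loop
vertex -1.345 2.162 -1.171
vertex -0.879 2.027 -0.145
vertex -1.995 2.213 -0.241
endloop
endfacet
facet normal -0.655 -0.626 -0.423
outer loop
vertex -1.345 2.162 -1.171
vertex -1.995 2.213 -0.241
vertex -2.156 2.953 -1.087
endloop
endfacet
facet normal -0.323 -0.233 -0.917
outer loop
vertex -1.345 2.162 -1.171
vertex -2.156 2.953 -1.087
vertex -1.139 3.225 -1.514
endloop
endfacet
facet normal 0.379 -0.350 -0.857
outer loop
vertex -1.345 2.162 -1.171
vertex -1.139 3.225 -1.514
vertex -0.35 2.653 -0.931
endloop
endfacet
facet normal 0.480 -0.814 -0.325
outer loop
vertex -1.345 2.162 -1.171
vertex -0.35 2.653 -0.931
vertex -0.879 2.027 -0.145
endloop
endfacet
facet normal -0.181 -0.763 0.620
outer loop
vertex -1.995 2.213 -0.241
vertex -0.879 2.027 -0.145
vertex -1.401 2.735 0.574
endloop
endfacet
facet normal -0.983 -0.181 0.029
outer loop
vertex -2.156 2.953 -1.087
vertex -1.995 2.213 -0.241
vertex -2.19 3.307 -0.009
endloop
endfacet
facet normal -0.445 0.455 -0.771
outer loop
vertex -1.139 3.225 -1.514
vertex -2.156 2.953 -1.087
vertex -1.661 3.933 -0.795
endloop
endfacet
facet normal 0.690 0.266 -0.673
outer loop
vertex -0.35 2.653 -0.931
vertex -1.139 3.225 -1.514
vertex -0.545 3.747 -0.699
endloop
endfacet
facet normal 0.853 -0.487 0.187
outer loop
vertex -0.879 2.027 -0.145
vertex -0.35 2.653 -0.931
vertex -0.384 3.007 0.147
endloop
endfacet
facet normal -0.305 -0.895 -0.326
outer loop
vertex 3.276 -1.322 2.007
vertex 2.959 -1.401 2.521
vertex 2.696 -1.136 2.039
endloop
endfacet
facet normal 0.053 0.326 -0.944
outer loop
vertex 3.276 -1.322 2.007
vertex 2.696 -1.136 2.039
vertex 3.819 0.26 2.584
endloop
endfacet
facet normal 0.053 0.326 -0.944
outer loop
vertex 3.819 0.26 2.584
vertex 2.696 -1.136 2.039
vertex 3.239 0.447 2.616
endloop
endfacet
facet normal 0.306 0.894 0.326
outer loop
vertex 3.819 0.26 2.584
vertex 3.239 0.447 2.616
vertex 3.501 0.181 3.099
endloop
endfacet
facet normal -0.305 -0.895 -0.325
outer loop
vertex 2.696 -1.136 2.039
vertex 2.959 -1.401 2.521
vertex 2.379 -1.215 2.554
endloop
endfacet
facet normal -0.797 0.428 -0.425
outer loop
vertex 2.696 -1.136 2.039
vertex 2.379 -1.215 2.554
vertex 3.239 0.447 2.616
endloop
endfacet
facet normal -0.797 0.428 -0.426
outer loop
vertex 3.239 0.447 2.616
vertex 2.379 -1.215 2.554
vertex 2.921 0.368 3.131
endloop
endfacet
facet normal 0.306 0.894 0.326
outer loop
vertex 3.239 0.447 2.616
vertex 2.921 0.368 3.131
vertex 3.501 0.181 3.099
endloop
endfacet
facet normal -0.305 -0.895 -0.326
outer loop
vertex 2.379 -1.215 2.554
vertex 2.959 -1.401 2.521
vertex 2.641 -1.48 3.036
endloop
endfacet
facet normal -0.849 0.102 0.518
outer loop
vertex 2.379 -1.215 2.554
vertex 2.641 -1.48 3.036
vertex 2.921 0.368 3.131
endloop
endfacet
facet normal -0.849 0.102 0.519
outer loop
vertex 2.921 0.368 3.131
vertex 2.641 -1.48 3.036
vertex 3.184 0.102 3.613
endloop
endfacet
facet normal 0.306 0.894 0.326
outer loop
vertex 2.921 0.368 3.131
vertex 3.184 0.102 3.613
vertex 3.501 0.181 3.099
endloop
endfacet
facet normal -0.306 -0.894 -0.326
outer loop
vertex 2.641 -1.48 3.036
vertex 2.959 -1.401 2.521
vertex 3.221 -1.667 3.004
endloop
endfacet
facet normal -0.053 -0.326 0.944
outer loop
vertex 2.641 -1.48 3.036
vertex 3.221 -1.667 3.004
vertex 3.184 0.102 3.613
endloop
endfacet
facet normal -0.052 -0.326 0.944
outer loop
vertex 3.184 0.102 3.613
vertex 3.221 -1.667 3.004
vertex 3.764 -0.084 3.581
endloop
endfacet
facet normal 0.305 0.895 0.326
outer loop
vertex 3.184 0.102 3.613
vertex 3.764 -0.084 3.581
vertex 3.501 0.181 3.099
endloop
endfacet
facet normal -0.306 -0.894 -0.326
outer loop
vertex 3.221 -1.667 3.004
vertex 2.959 -1.401 2.521
vertex 3.539 -1.588 2.489
endloop
endfacet
facet normal 0.797 -0.429 0.426
outer loop
vertex 3.221 -1.667 3.004
vertex 3.539 -1.588 2.489
vertex 3.764 -0.084 3.581
endloop
endfacet
facet normal 0.797 -0.428 0.425
outer loop
vertex 3.764 -0.084 3.581
vertex 3.539 -1.588 2.489
vertex 4.081 -0.005 3.066
endloop
endfacet
facet normal 0.305 0.895 0.325
outer loop
vertex 3.764 -0.084 3.581
vertex 4.081 -0.005 3.066
vertex 3.501 0.181 3.099
endloop
endfacet
facet normal -0.306 -0.894 -0.326
outer loop
vertex 3.539 -1.588 2.489
vertex 2.959 -1.401 2.521
vertex 3.276 -1.322 2.007
endloop
endfacet
facet normal 0.849 -0.101 -0.519
outer loop
vertex 3.539 -1.588 2.489
vertex 3.276 -1.322 2.007
vertex 4.081 -0.005 3.066
endloop
endfacet
facet normal 0.849 -0.103 -0.518
outer loop
vertex 4.081 -0.005 3.066
vertex 3.276 -1.322 2.007
vertex 3.819 0.26 2.584
endloop
endfacet
facet normal 0.305 0.895 0.326
outer loop
vertex 4.081 -0.005 3.066
vertex 3.819 0.26 2.584
vertex 3.501 0.181 3.099
endloop
endfacet

endsolid


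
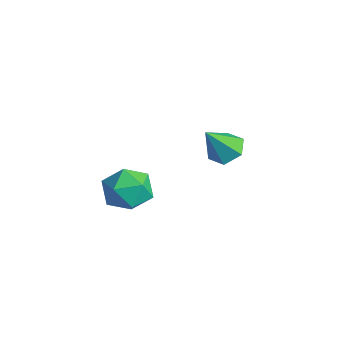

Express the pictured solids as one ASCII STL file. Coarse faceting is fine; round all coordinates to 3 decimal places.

solid 
facet normal -0.085 0.576 -0.813
outer loop
vertex 0.365 2.568 -3.225
vertex -0.32 3.032 -2.824
vertex 0.55 3.312 -2.717
endloop
endfacet
facet normal 0.932 -0.332 0.147
outer loop
vertex 0.365 2.568 -3.225
vertex 0.55 3.312 -2.717
vertex -0.16 1.948 -1.296
endloop
endfacet
facet normal -0.086 0.577 -0.812
outer loop
vertex 0.55 3.312 -2.717
vertex -0.32 3.032 -2.824
vertex -0.135 3.776 -2.315
endloop
endfacet
facet normal 0.643 0.366 0.673
outer loop
vertex 0.55 3.312 -2.717
vertex -0.135 3.776 -2.315
vertex -0.16 1.948 -1.296
endloop
endfacet
facet normal -0.085 0.577 -0.812
outer loop
vertex -0.135 3.776 -2.315
vertex -0.32 3.032 -2.824
vertex -1.005 3.497 -2.422
endloop
endfacet
facet normal -0.255 0.473 0.843
outer loop
vertex -0.135 3.776 -2.315
vertex -1.005 3.497 -2.422
vertex -0.16 1.948 -1.296
endloop
endfacet
facet normal -0.085 0.577 -0.812
outer loop
vertex -1.005 3.497 -2.422
vertex -0.32 3.032 -2.824
vertex -1.19 2.753 -2.931
endloop
endfacet
facet normal -0.865 -0.118 0.487
outer loop
vertex -1.005 3.497 -2.422
vertex -1.19 2.753 -2.931
vertex -0.16 1.948 -1.296
endloop
endfacet
facet normal -0.085 0.576 -0.813
outer loop
vertex -1.19 2.753 -2.931
vertex -0.32 3.032 -2.824
vertex -0.505 2.288 -3.332
endloop
endfacet
facet normal -0.577 -0.816 -0.039
outer loop
vertex -1.19 2.753 -2.931
vertex -0.505 2.288 -3.332
vertex -0.16 1.948 -1.296
endloop
endfacet
facet normal -0.085 0.576 -0.813
outer loop
vertex -0.505 2.288 -3.332
vertex -0.32 3.032 -2.824
vertex 0.365 2.568 -3.225
endloop
endfacet
facet normal 0.323 -0.923 -0.209
outer loop
vertex -0.505 2.288 -3.332
vertex 0.365 2.568 -3.225
vertex -0.16 1.948 -1.296
endloop
endfacet
facet normal -0.607 0.791 0.076
outer loop
vertex 0.426 -1.333 -3.341
vertex -0.163 -1.87 -2.459
vertex 0.771 -1.177 -2.214
endloop
endfacet
facet normal 0.040 0.988 -0.149
outer loop
vertex 0.426 -1.333 -3.341
vertex 0.771 -1.177 -2.214
vertex 1.582 -1.339 -3.067
endloop
endfacet
facet normal 0.182 0.633 -0.752
outer loop
vertex 0.426 -1.333 -3.341
vertex 1.582 -1.339 -3.067
vertex 1.15 -2.132 -3.839
endloop
endfacet
facet normal -0.380 0.216 -0.899
outer loop
vertex 0.426 -1.333 -3.341
vertex 1.15 -2.132 -3.839
vertex 0.072 -2.461 -3.463
endloop
endfacet
facet normal -0.867 0.314 -0.388
outer loop
vertex 0.426 -1.333 -3.341
vertex 0.072 -2.461 -3.463
vertex -0.163 -1.87 -2.459
endloop
endfacet
facet normal 0.516 0.785 0.342
outer loop
vertex 1.582 -1.339 -3.067
vertex 0.771 -1.177 -2.214
vertex 1.708 -1.879 -2.017
endloop
endfacet
facet normal -0.531 0.466 0.708
outer loop
vertex 0.771 -1.177 -2.214
vertex -0.163 -1.87 -2.459
vertex 0.63 -2.208 -1.641
endloop
endfacet
facet normal -0.951 -0.305 -0.043
outer loop
vertex -0.163 -1.87 -2.459
vertex 0.072 -2.461 -3.463
vertex 0.198 -3.001 -2.413
endloop
endfacet
facet normal -0.163 -0.462 -0.872
outer loop
vertex 0.072 -2.461 -3.463
vertex 1.15 -2.132 -3.839
vertex 1.009 -3.163 -3.266
endloop
endfacet
facet normal 0.744 0.212 -0.634
outer loop
vertex 1.15 -2.132 -3.839
vertex 1.582 -1.339 -3.067
vertex 1.943 -2.47 -3.021
endloop
endfacet
facet normal 0.380 -0.216 0.899
outer loop
vertex 1.354 -3.007 -2.139
vertex 1.708 -1.879 -2.017
vertex 0.63 -2.208 -1.641
endloop
endfacet
facet normal -0.182 -0.633 0.752
outer loop
vertex 1.354 -3.007 -2.139
vertex 0.63 -2.208 -1.641
vertex 0.198 -3.001 -2.413
endloop
endfacet
facet normal -0.040 -0.988 0.149
outer loop
vertex 1.354 -3.007 -2.139
vertex 0.198 -3.001 -2.413
vertex 1.009 -3.163 -3.266
endloop
endfacet
facet normal 0.607 -0.791 -0.076
outer loop
vertex 1.354 -3.007 -2.139
vertex 1.009 -3.163 -3.266
vertex 1.943 -2.47 -3.021
endloop
endfacet
facet normal 0.867 -0.314 0.388
outer loop
vertex 1.354 -3.007 -2.139
vertex 1.943 -2.47 -3.021
vertex 1.708 -1.879 -2.017
endloop
endfacet
facet normal 0.163 0.462 0.872
outer loop
vertex 0.63 -2.208 -1.641
vertex 1.708 -1.879 -2.017
vertex 0.771 -1.177 -2.214
endloop
endfacet
facet normal -0.744 -0.212 0.634
outer loop
vertex 0.198 -3.001 -2.413
vertex 0.63 -2.208 -1.641
vertex -0.163 -1.87 -2.459
endloop
endfacet
facet normal -0.516 -0.785 -0.342
outer loop
vertex 1.009 -3.163 -3.266
vertex 0.198 -3.001 -2.413
vertex 0.072 -2.461 -3.463
endloop
endfacet
facet normal 0.531 -0.466 -0.708
outer loop
vertex 1.943 -2.47 -3.021
vertex 1.009 -3.163 -3.266
vertex 1.15 -2.132 -3.839
endloop
endfacet
facet normal 0.951 0.305 0.043
outer loop
vertex 1.708 -1.879 -2.017
vertex 1.943 -2.47 -3.021
vertex 1.582 -1.339 -3.067
endloop
endfacet

endsolid


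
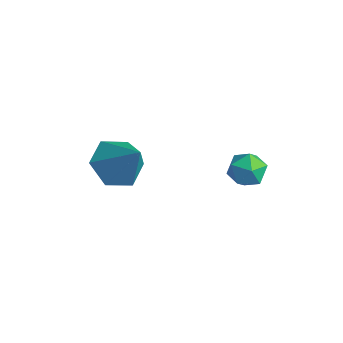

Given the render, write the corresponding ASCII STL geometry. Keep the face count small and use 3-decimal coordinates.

solid 
facet normal -0.637 -0.103 -0.764
outer loop
vertex -2.046 -2.162 -4.021
vertex -2.853 -2.242 -3.338
vertex -2.563 -1.292 -3.707
endloop
endfacet
facet normal 0.821 0.547 -0.163
outer loop
vertex -2.046 -2.162 -4.021
vertex -2.563 -1.292 -3.707
vertex -1.707 -2.058 -1.962
endloop
endfacet
facet normal -0.637 -0.103 -0.764
outer loop
vertex -2.563 -1.292 -3.707
vertex -2.853 -2.242 -3.338
vertex -3.37 -1.372 -3.024
endloop
endfacet
facet normal 0.179 0.930 0.320
outer loop
vertex -2.563 -1.292 -3.707
vertex -3.37 -1.372 -3.024
vertex -1.707 -2.058 -1.962
endloop
endfacet
facet normal -0.637 -0.103 -0.764
outer loop
vertex -3.37 -1.372 -3.024
vertex -2.853 -2.242 -3.338
vertex -3.66 -2.322 -2.655
endloop
endfacet
facet normal -0.353 0.430 0.831
outer loop
vertex -3.37 -1.372 -3.024
vertex -3.66 -2.322 -2.655
vertex -1.707 -2.058 -1.962
endloop
endfacet
facet normal -0.637 -0.102 -0.764
outer loop
vertex -3.66 -2.322 -2.655
vertex -2.853 -2.242 -3.338
vertex -3.143 -3.193 -2.969
endloop
endfacet
facet normal -0.243 -0.453 0.858
outer loop
vertex -3.66 -2.322 -2.655
vertex -3.143 -3.193 -2.969
vertex -1.707 -2.058 -1.962
endloop
endfacet
facet normal -0.637 -0.102 -0.764
outer loop
vertex -3.143 -3.193 -2.969
vertex -2.853 -2.242 -3.338
vertex -2.336 -3.113 -3.652
endloop
endfacet
facet normal 0.399 -0.837 0.374
outer loop
vertex -3.143 -3.193 -2.969
vertex -2.336 -3.113 -3.652
vertex -1.707 -2.058 -1.962
endloop
endfacet
facet normal -0.637 -0.102 -0.764
outer loop
vertex -2.336 -3.113 -3.652
vertex -2.853 -2.242 -3.338
vertex -2.046 -2.162 -4.021
endloop
endfacet
facet normal 0.932 -0.337 -0.136
outer loop
vertex -2.336 -3.113 -3.652
vertex -2.046 -2.162 -4.021
vertex -1.707 -2.058 -1.962
endloop
endfacet
facet normal 0.206 0.978 -0.013
outer loop
vertex 1.536 0.628 -2.305
vertex 1.065 0.735 -1.708
vertex 1.807 0.58 -1.588
endloop
endfacet
facet normal 0.762 0.599 -0.248
outer loop
vertex 1.536 0.628 -2.305
vertex 1.807 0.58 -1.588
vertex 2.033 0.073 -2.118
endloop
endfacet
facet normal 0.545 0.215 -0.810
outer loop
vertex 1.536 0.628 -2.305
vertex 2.033 0.073 -2.118
vertex 1.43 -0.085 -2.566
endloop
endfacet
facet normal -0.145 0.359 -0.922
outer loop
vertex 1.536 0.628 -2.305
vertex 1.43 -0.085 -2.566
vertex 0.832 0.323 -2.313
endloop
endfacet
facet normal -0.355 0.831 -0.429
outer loop
vertex 1.536 0.628 -2.305
vertex 0.832 0.323 -2.313
vertex 1.065 0.735 -1.708
endloop
endfacet
facet normal 0.952 0.144 0.269
outer loop
vertex 2.033 0.073 -2.118
vertex 1.807 0.58 -1.588
vertex 1.868 -0.163 -1.407
endloop
endfacet
facet normal 0.053 0.758 0.650
outer loop
vertex 1.807 0.58 -1.588
vertex 1.065 0.735 -1.708
vertex 1.27 0.245 -1.154
endloop
endfacet
facet normal -0.854 0.520 -0.025
outer loop
vertex 1.065 0.735 -1.708
vertex 0.832 0.323 -2.313
vertex 0.667 0.087 -1.602
endloop
endfacet
facet normal -0.514 -0.243 -0.823
outer loop
vertex 0.832 0.323 -2.313
vertex 1.43 -0.085 -2.566
vertex 0.893 -0.42 -2.132
endloop
endfacet
facet normal 0.602 -0.475 -0.642
outer loop
vertex 1.43 -0.085 -2.566
vertex 2.033 0.073 -2.118
vertex 1.635 -0.575 -2.012
endloop
endfacet
facet normal 0.145 -0.359 0.922
outer loop
vertex 1.164 -0.468 -1.415
vertex 1.868 -0.163 -1.407
vertex 1.27 0.245 -1.154
endloop
endfacet
facet normal -0.545 -0.215 0.810
outer loop
vertex 1.164 -0.468 -1.415
vertex 1.27 0.245 -1.154
vertex 0.667 0.087 -1.602
endloop
endfacet
facet normal -0.762 -0.599 0.248
outer loop
vertex 1.164 -0.468 -1.415
vertex 0.667 0.087 -1.602
vertex 0.893 -0.42 -2.132
endloop
endfacet
facet normal -0.206 -0.978 0.013
outer loop
vertex 1.164 -0.468 -1.415
vertex 0.893 -0.42 -2.132
vertex 1.635 -0.575 -2.012
endloop
endfacet
facet normal 0.355 -0.831 0.429
outer loop
vertex 1.164 -0.468 -1.415
vertex 1.635 -0.575 -2.012
vertex 1.868 -0.163 -1.407
endloop
endfacet
facet normal 0.514 0.243 0.823
outer loop
vertex 1.27 0.245 -1.154
vertex 1.868 -0.163 -1.407
vertex 1.807 0.58 -1.588
endloop
endfacet
facet normal -0.602 0.475 0.642
outer loop
vertex 0.667 0.087 -1.602
vertex 1.27 0.245 -1.154
vertex 1.065 0.735 -1.708
endloop
endfacet
facet normal -0.952 -0.144 -0.269
outer loop
vertex 0.893 -0.42 -2.132
vertex 0.667 0.087 -1.602
vertex 0.832 0.323 -2.313
endloop
endfacet
facet normal -0.053 -0.758 -0.650
outer loop
vertex 1.635 -0.575 -2.012
vertex 0.893 -0.42 -2.132
vertex 1.43 -0.085 -2.566
endloop
endfacet
facet normal 0.854 -0.520 0.025
outer loop
vertex 1.868 -0.163 -1.407
vertex 1.635 -0.575 -2.012
vertex 2.033 0.073 -2.118
endloop
endfacet

endsolid


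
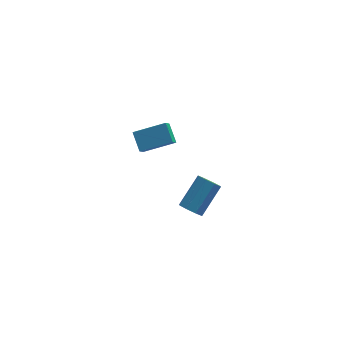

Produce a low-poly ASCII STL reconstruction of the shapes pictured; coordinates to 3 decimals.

solid 
facet normal -0.940 -0.003 -0.341
outer loop
vertex -3.878 3.931 2.093
vertex -3.585 4.659 1.279
vertex -3.572 2.875 1.258
endloop
endfacet
facet normal -0.259 -0.644 0.720
outer loop
vertex -1.635 2.881 1.961
vertex -3.878 3.931 2.093
vertex -3.572 2.875 1.258
endloop
endfacet
facet normal -0.940 -0.003 -0.341
outer loop
vertex -3.572 2.875 1.258
vertex -3.585 4.659 1.279
vertex -3.279 3.603 0.445
endloop
endfacet
facet normal 0.222 -0.765 -0.605
outer loop
vertex -3.279 3.603 0.445
vertex -1.635 2.881 1.961
vertex -3.572 2.875 1.258
endloop
endfacet
facet normal -0.222 0.765 0.604
outer loop
vertex -3.878 3.931 2.093
vertex -1.648 4.665 1.982
vertex -3.585 4.659 1.279
endloop
endfacet
facet normal -0.259 -0.644 0.720
outer loop
vertex -1.941 3.937 2.795
vertex -3.878 3.931 2.093
vertex -1.635 2.881 1.961
endloop
endfacet
facet normal -0.222 0.765 0.605
outer loop
vertex -1.941 3.937 2.795
vertex -1.648 4.665 1.982
vertex -3.878 3.931 2.093
endloop
endfacet
facet normal 0.259 0.644 -0.720
outer loop
vertex -3.585 4.659 1.279
vertex -1.648 4.665 1.982
vertex -3.279 3.603 0.445
endloop
endfacet
facet normal 0.221 -0.765 -0.605
outer loop
vertex -1.342 3.609 1.147
vertex -1.635 2.881 1.961
vertex -3.279 3.603 0.445
endloop
endfacet
facet normal 0.259 0.644 -0.720
outer loop
vertex -3.279 3.603 0.445
vertex -1.648 4.665 1.982
vertex -1.342 3.609 1.147
endloop
endfacet
facet normal 0.940 0.003 0.341
outer loop
vertex -1.342 3.609 1.147
vertex -1.941 3.937 2.795
vertex -1.635 2.881 1.961
endloop
endfacet
facet normal 0.940 0.003 0.341
outer loop
vertex -1.648 4.665 1.982
vertex -1.941 3.937 2.795
vertex -1.342 3.609 1.147
endloop
endfacet
facet normal -0.546 -0.550 -0.632
outer loop
vertex -0.776 -4.3 2.36
vertex -1.375 -4.238 2.824
vertex -1.104 -3.835 2.239
endloop
endfacet
facet normal 0.619 0.242 -0.747
outer loop
vertex -0.776 -4.3 2.36
vertex -1.104 -3.835 2.239
vertex 0.394 -3.124 3.712
endloop
endfacet
facet normal 0.619 0.242 -0.747
outer loop
vertex 0.394 -3.124 3.712
vertex -1.104 -3.835 2.239
vertex 0.066 -2.659 3.591
endloop
endfacet
facet normal 0.546 0.550 0.632
outer loop
vertex 0.394 -3.124 3.712
vertex 0.066 -2.659 3.591
vertex -0.205 -3.062 4.176
endloop
endfacet
facet normal -0.546 -0.550 -0.632
outer loop
vertex -1.104 -3.835 2.239
vertex -1.375 -4.238 2.824
vertex -1.591 -3.606 2.461
endloop
endfacet
facet normal 0.039 0.737 -0.675
outer loop
vertex -1.104 -3.835 2.239
vertex -1.591 -3.606 2.461
vertex 0.066 -2.659 3.591
endloop
endfacet
facet normal 0.039 0.737 -0.675
outer loop
vertex 0.066 -2.659 3.591
vertex -1.591 -3.606 2.461
vertex -0.421 -2.43 3.813
endloop
endfacet
facet normal 0.546 0.550 0.632
outer loop
vertex 0.066 -2.659 3.591
vertex -0.421 -2.43 3.813
vertex -0.205 -3.062 4.176
endloop
endfacet
facet normal -0.547 -0.550 -0.631
outer loop
vertex -1.591 -3.606 2.461
vertex -1.375 -4.238 2.824
vertex -1.951 -3.747 2.896
endloop
endfacet
facet normal -0.564 0.799 -0.207
outer loop
vertex -1.591 -3.606 2.461
vertex -1.951 -3.747 2.896
vertex -0.421 -2.43 3.813
endloop
endfacet
facet normal -0.564 0.799 -0.207
outer loop
vertex -0.421 -2.43 3.813
vertex -1.951 -3.747 2.896
vertex -0.781 -2.571 4.248
endloop
endfacet
facet normal 0.547 0.550 0.631
outer loop
vertex -0.421 -2.43 3.813
vertex -0.781 -2.571 4.248
vertex -0.205 -3.062 4.176
endloop
endfacet
facet normal -0.547 -0.549 -0.633
outer loop
vertex -1.951 -3.747 2.896
vertex -1.375 -4.238 2.824
vertex -1.974 -4.176 3.288
endloop
endfacet
facet normal -0.836 0.393 0.382
outer loop
vertex -1.951 -3.747 2.896
vertex -1.974 -4.176 3.288
vertex -0.781 -2.571 4.248
endloop
endfacet
facet normal -0.836 0.393 0.382
outer loop
vertex -0.781 -2.571 4.248
vertex -1.974 -4.176 3.288
vertex -0.804 -3.0 4.64
endloop
endfacet
facet normal 0.547 0.549 0.633
outer loop
vertex -0.781 -2.571 4.248
vertex -0.804 -3.0 4.64
vertex -0.205 -3.062 4.176
endloop
endfacet
facet normal -0.546 -0.550 -0.632
outer loop
vertex -1.974 -4.176 3.288
vertex -1.375 -4.238 2.824
vertex -1.646 -4.641 3.409
endloop
endfacet
facet normal -0.619 -0.242 0.747
outer loop
vertex -1.974 -4.176 3.288
vertex -1.646 -4.641 3.409
vertex -0.804 -3.0 4.64
endloop
endfacet
facet normal -0.619 -0.242 0.747
outer loop
vertex -0.804 -3.0 4.64
vertex -1.646 -4.641 3.409
vertex -0.476 -3.465 4.761
endloop
endfacet
facet normal 0.546 0.550 0.632
outer loop
vertex -0.804 -3.0 4.64
vertex -0.476 -3.465 4.761
vertex -0.205 -3.062 4.176
endloop
endfacet
facet normal -0.546 -0.550 -0.632
outer loop
vertex -1.646 -4.641 3.409
vertex -1.375 -4.238 2.824
vertex -1.159 -4.87 3.187
endloop
endfacet
facet normal -0.039 -0.737 0.675
outer loop
vertex -1.646 -4.641 3.409
vertex -1.159 -4.87 3.187
vertex -0.476 -3.465 4.761
endloop
endfacet
facet normal -0.039 -0.737 0.675
outer loop
vertex -0.476 -3.465 4.761
vertex -1.159 -4.87 3.187
vertex 0.011 -3.694 4.539
endloop
endfacet
facet normal 0.546 0.550 0.632
outer loop
vertex -0.476 -3.465 4.761
vertex 0.011 -3.694 4.539
vertex -0.205 -3.062 4.176
endloop
endfacet
facet normal -0.547 -0.550 -0.631
outer loop
vertex -1.159 -4.87 3.187
vertex -1.375 -4.238 2.824
vertex -0.799 -4.729 2.752
endloop
endfacet
facet normal 0.564 -0.799 0.207
outer loop
vertex -1.159 -4.87 3.187
vertex -0.799 -4.729 2.752
vertex 0.011 -3.694 4.539
endloop
endfacet
facet normal 0.564 -0.799 0.207
outer loop
vertex 0.011 -3.694 4.539
vertex -0.799 -4.729 2.752
vertex 0.371 -3.553 4.104
endloop
endfacet
facet normal 0.547 0.550 0.631
outer loop
vertex 0.011 -3.694 4.539
vertex 0.371 -3.553 4.104
vertex -0.205 -3.062 4.176
endloop
endfacet
facet normal -0.547 -0.549 -0.633
outer loop
vertex -0.799 -4.729 2.752
vertex -1.375 -4.238 2.824
vertex -0.776 -4.3 2.36
endloop
endfacet
facet normal 0.836 -0.393 -0.382
outer loop
vertex -0.799 -4.729 2.752
vertex -0.776 -4.3 2.36
vertex 0.371 -3.553 4.104
endloop
endfacet
facet normal 0.836 -0.393 -0.382
outer loop
vertex 0.371 -3.553 4.104
vertex -0.776 -4.3 2.36
vertex 0.394 -3.124 3.712
endloop
endfacet
facet normal 0.547 0.549 0.633
outer loop
vertex 0.371 -3.553 4.104
vertex 0.394 -3.124 3.712
vertex -0.205 -3.062 4.176
endloop
endfacet

endsolid


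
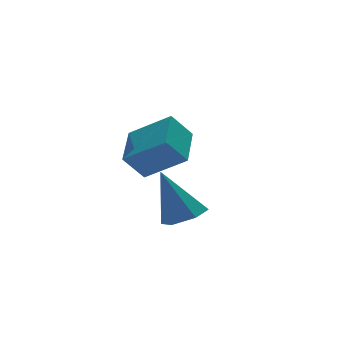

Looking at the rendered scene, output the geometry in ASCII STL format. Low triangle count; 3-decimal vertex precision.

solid 
facet normal 0.245 -0.358 -0.901
outer loop
vertex -3.265 -4.173 -0.194
vertex -3.759 -3.925 -0.427
vertex -3.246 -3.614 -0.411
endloop
endfacet
facet normal 0.833 0.175 0.524
outer loop
vertex -3.265 -4.173 -0.194
vertex -3.246 -3.614 -0.411
vertex -4.121 -3.395 0.907
endloop
endfacet
facet normal 0.245 -0.358 -0.901
outer loop
vertex -3.246 -3.614 -0.411
vertex -3.759 -3.925 -0.427
vertex -3.741 -3.366 -0.644
endloop
endfacet
facet normal 0.401 0.909 0.115
outer loop
vertex -3.246 -3.614 -0.411
vertex -3.741 -3.366 -0.644
vertex -4.121 -3.395 0.907
endloop
endfacet
facet normal 0.243 -0.358 -0.902
outer loop
vertex -3.741 -3.366 -0.644
vertex -3.759 -3.925 -0.427
vertex -4.254 -3.677 -0.659
endloop
endfacet
facet normal -0.513 0.851 -0.110
outer loop
vertex -3.741 -3.366 -0.644
vertex -4.254 -3.677 -0.659
vertex -4.121 -3.395 0.907
endloop
endfacet
facet normal 0.243 -0.358 -0.902
outer loop
vertex -4.254 -3.677 -0.659
vertex -3.759 -3.925 -0.427
vertex -4.272 -4.236 -0.442
endloop
endfacet
facet normal -0.995 0.061 0.074
outer loop
vertex -4.254 -3.677 -0.659
vertex -4.272 -4.236 -0.442
vertex -4.121 -3.395 0.907
endloop
endfacet
facet normal 0.243 -0.358 -0.901
outer loop
vertex -4.272 -4.236 -0.442
vertex -3.759 -3.925 -0.427
vertex -3.778 -4.484 -0.21
endloop
endfacet
facet normal -0.563 -0.671 0.482
outer loop
vertex -4.272 -4.236 -0.442
vertex -3.778 -4.484 -0.21
vertex -4.121 -3.395 0.907
endloop
endfacet
facet normal 0.245 -0.358 -0.901
outer loop
vertex -3.778 -4.484 -0.21
vertex -3.759 -3.925 -0.427
vertex -3.265 -4.173 -0.194
endloop
endfacet
facet normal 0.351 -0.615 0.707
outer loop
vertex -3.778 -4.484 -0.21
vertex -3.265 -4.173 -0.194
vertex -4.121 -3.395 0.907
endloop
endfacet
facet normal -0.613 0.122 0.781
outer loop
vertex -3.382 -2.257 1.282
vertex -2.703 -1.251 1.657
vertex -4.156 -1.461 0.55
endloop
endfacet
facet normal -0.535 -0.792 -0.295
outer loop
vertex -3.617 -1.569 -0.137
vertex -3.382 -2.257 1.282
vertex -4.156 -1.461 0.55
endloop
endfacet
facet normal -0.613 0.122 0.781
outer loop
vertex -4.156 -1.461 0.55
vertex -2.703 -1.251 1.657
vertex -3.477 -0.455 0.925
endloop
endfacet
facet normal -0.582 0.598 -0.551
outer loop
vertex -3.477 -0.455 0.925
vertex -3.617 -1.569 -0.137
vertex -4.156 -1.461 0.55
endloop
endfacet
facet normal 0.582 -0.598 0.551
outer loop
vertex -3.382 -2.257 1.282
vertex -2.164 -1.359 0.97
vertex -2.703 -1.251 1.657
endloop
endfacet
facet normal -0.535 -0.792 -0.295
outer loop
vertex -2.843 -2.365 0.595
vertex -3.382 -2.257 1.282
vertex -3.617 -1.569 -0.137
endloop
endfacet
facet normal 0.582 -0.598 0.551
outer loop
vertex -2.843 -2.365 0.595
vertex -2.164 -1.359 0.97
vertex -3.382 -2.257 1.282
endloop
endfacet
facet normal 0.535 0.792 0.295
outer loop
vertex -2.703 -1.251 1.657
vertex -2.164 -1.359 0.97
vertex -3.477 -0.455 0.925
endloop
endfacet
facet normal -0.582 0.598 -0.551
outer loop
vertex -2.938 -0.563 0.238
vertex -3.617 -1.569 -0.137
vertex -3.477 -0.455 0.925
endloop
endfacet
facet normal 0.535 0.792 0.295
outer loop
vertex -3.477 -0.455 0.925
vertex -2.164 -1.359 0.97
vertex -2.938 -0.563 0.238
endloop
endfacet
facet normal 0.613 -0.122 -0.781
outer loop
vertex -2.938 -0.563 0.238
vertex -2.843 -2.365 0.595
vertex -3.617 -1.569 -0.137
endloop
endfacet
facet normal 0.613 -0.122 -0.781
outer loop
vertex -2.164 -1.359 0.97
vertex -2.843 -2.365 0.595
vertex -2.938 -0.563 0.238
endloop
endfacet

endsolid


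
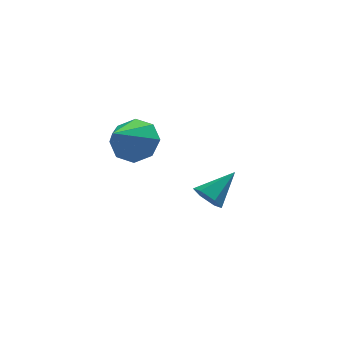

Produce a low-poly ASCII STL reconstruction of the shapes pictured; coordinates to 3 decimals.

solid 
facet normal -0.740 -0.410 -0.533
outer loop
vertex 2.732 1.873 -1.807
vertex 2.465 1.696 -1.3
vertex 2.337 2.233 -1.535
endloop
endfacet
facet normal 0.385 0.787 -0.482
outer loop
vertex 2.732 1.873 -1.807
vertex 2.337 2.233 -1.535
vertex 3.495 2.264 -0.56
endloop
endfacet
facet normal -0.742 -0.409 -0.532
outer loop
vertex 2.337 2.233 -1.535
vertex 2.465 1.696 -1.3
vertex 2.07 2.057 -1.027
endloop
endfacet
facet normal -0.210 0.953 0.220
outer loop
vertex 2.337 2.233 -1.535
vertex 2.07 2.057 -1.027
vertex 3.495 2.264 -0.56
endloop
endfacet
facet normal -0.741 -0.409 -0.532
outer loop
vertex 2.07 2.057 -1.027
vertex 2.465 1.696 -1.3
vertex 2.198 1.52 -0.793
endloop
endfacet
facet normal -0.336 0.308 0.890
outer loop
vertex 2.07 2.057 -1.027
vertex 2.198 1.52 -0.793
vertex 3.495 2.264 -0.56
endloop
endfacet
facet normal -0.742 -0.408 -0.532
outer loop
vertex 2.198 1.52 -0.793
vertex 2.465 1.696 -1.3
vertex 2.592 1.159 -1.065
endloop
endfacet
facet normal 0.133 -0.500 0.856
outer loop
vertex 2.198 1.52 -0.793
vertex 2.592 1.159 -1.065
vertex 3.495 2.264 -0.56
endloop
endfacet
facet normal -0.742 -0.408 -0.532
outer loop
vertex 2.592 1.159 -1.065
vertex 2.465 1.696 -1.3
vertex 2.859 1.335 -1.573
endloop
endfacet
facet normal 0.730 -0.666 0.153
outer loop
vertex 2.592 1.159 -1.065
vertex 2.859 1.335 -1.573
vertex 3.495 2.264 -0.56
endloop
endfacet
facet normal -0.742 -0.407 -0.533
outer loop
vertex 2.859 1.335 -1.573
vertex 2.465 1.696 -1.3
vertex 2.732 1.873 -1.807
endloop
endfacet
facet normal 0.856 -0.023 -0.517
outer loop
vertex 2.859 1.335 -1.573
vertex 2.732 1.873 -1.807
vertex 3.495 2.264 -0.56
endloop
endfacet
facet normal 0.499 0.591 -0.634
outer loop
vertex 0.385 0.064 2.078
vertex -0.038 0.739 2.374
vertex 0.687 0.347 2.58
endloop
endfacet
facet normal 0.453 -0.865 0.215
outer loop
vertex 0.385 0.064 2.078
vertex 0.687 0.347 2.58
vertex -0.882 -0.259 3.446
endloop
endfacet
facet normal 0.499 0.590 -0.635
outer loop
vertex 0.687 0.347 2.58
vertex -0.038 0.739 2.374
vertex 0.565 0.86 2.961
endloop
endfacet
facet normal 0.557 -0.406 0.725
outer loop
vertex 0.687 0.347 2.58
vertex 0.565 0.86 2.961
vertex -0.882 -0.259 3.446
endloop
endfacet
facet normal 0.498 0.591 -0.634
outer loop
vertex 0.565 0.86 2.961
vertex -0.038 0.739 2.374
vertex 0.089 1.302 2.999
endloop
endfacet
facet normal 0.212 0.145 0.966
outer loop
vertex 0.565 0.86 2.961
vertex 0.089 1.302 2.999
vertex -0.882 -0.259 3.446
endloop
endfacet
facet normal 0.498 0.591 -0.634
outer loop
vertex 0.089 1.302 2.999
vertex -0.038 0.739 2.374
vertex -0.461 1.414 2.671
endloop
endfacet
facet normal -0.381 0.466 0.798
outer loop
vertex 0.089 1.302 2.999
vertex -0.461 1.414 2.671
vertex -0.882 -0.259 3.446
endloop
endfacet
facet normal 0.499 0.591 -0.633
outer loop
vertex -0.461 1.414 2.671
vertex -0.038 0.739 2.374
vertex -0.764 1.132 2.169
endloop
endfacet
facet normal -0.873 0.368 0.320
outer loop
vertex -0.461 1.414 2.671
vertex -0.764 1.132 2.169
vertex -0.882 -0.259 3.446
endloop
endfacet
facet normal 0.499 0.591 -0.633
outer loop
vertex -0.764 1.132 2.169
vertex -0.038 0.739 2.374
vertex -0.641 0.619 1.787
endloop
endfacet
facet normal -0.977 -0.092 -0.191
outer loop
vertex -0.764 1.132 2.169
vertex -0.641 0.619 1.787
vertex -0.882 -0.259 3.446
endloop
endfacet
facet normal 0.500 0.590 -0.634
outer loop
vertex -0.641 0.619 1.787
vertex -0.038 0.739 2.374
vertex -0.166 0.177 1.75
endloop
endfacet
facet normal -0.632 -0.643 -0.432
outer loop
vertex -0.641 0.619 1.787
vertex -0.166 0.177 1.75
vertex -0.882 -0.259 3.446
endloop
endfacet
facet normal 0.499 0.591 -0.634
outer loop
vertex -0.166 0.177 1.75
vertex -0.038 0.739 2.374
vertex 0.385 0.064 2.078
endloop
endfacet
facet normal -0.040 -0.964 -0.265
outer loop
vertex -0.166 0.177 1.75
vertex 0.385 0.064 2.078
vertex -0.882 -0.259 3.446
endloop
endfacet

endsolid


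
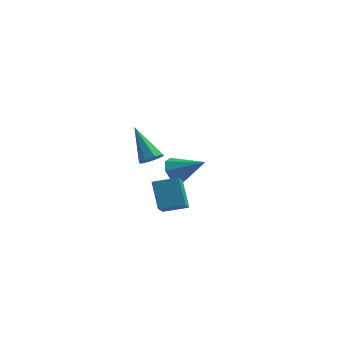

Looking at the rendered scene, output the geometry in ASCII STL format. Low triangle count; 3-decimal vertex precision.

solid 
facet normal 0.554 -0.386 -0.737
outer loop
vertex 0.833 -1.113 0.104
vertex 0.386 -1.561 0.003
vertex 0.496 -0.972 -0.223
endloop
endfacet
facet normal 0.300 0.949 0.100
outer loop
vertex 0.833 -1.113 0.104
vertex 0.496 -0.972 -0.223
vertex -0.766 -0.759 1.537
endloop
endfacet
facet normal 0.554 -0.386 -0.738
outer loop
vertex 0.496 -0.972 -0.223
vertex 0.386 -1.561 0.003
vertex 0.095 -1.176 -0.417
endloop
endfacet
facet normal -0.300 0.897 -0.324
outer loop
vertex 0.496 -0.972 -0.223
vertex 0.095 -1.176 -0.417
vertex -0.766 -0.759 1.537
endloop
endfacet
facet normal 0.555 -0.385 -0.737
outer loop
vertex 0.095 -1.176 -0.417
vertex 0.386 -1.561 0.003
vertex -0.135 -1.605 -0.366
endloop
endfacet
facet normal -0.812 0.383 -0.440
outer loop
vertex 0.095 -1.176 -0.417
vertex -0.135 -1.605 -0.366
vertex -0.766 -0.759 1.537
endloop
endfacet
facet normal 0.555 -0.385 -0.737
outer loop
vertex -0.135 -1.605 -0.366
vertex 0.386 -1.561 0.003
vertex -0.06 -2.008 -0.099
endloop
endfacet
facet normal -0.939 -0.294 -0.180
outer loop
vertex -0.135 -1.605 -0.366
vertex -0.06 -2.008 -0.099
vertex -0.766 -0.759 1.537
endloop
endfacet
facet normal 0.554 -0.385 -0.738
outer loop
vertex -0.06 -2.008 -0.099
vertex 0.386 -1.561 0.003
vertex 0.277 -2.15 0.228
endloop
endfacet
facet normal -0.604 -0.737 0.302
outer loop
vertex -0.06 -2.008 -0.099
vertex 0.277 -2.15 0.228
vertex -0.766 -0.759 1.537
endloop
endfacet
facet normal 0.555 -0.385 -0.738
outer loop
vertex 0.277 -2.15 0.228
vertex 0.386 -1.561 0.003
vertex 0.678 -1.946 0.423
endloop
endfacet
facet normal -0.004 -0.687 0.727
outer loop
vertex 0.277 -2.15 0.228
vertex 0.678 -1.946 0.423
vertex -0.766 -0.759 1.537
endloop
endfacet
facet normal 0.553 -0.386 -0.738
outer loop
vertex 0.678 -1.946 0.423
vertex 0.386 -1.561 0.003
vertex 0.908 -1.517 0.371
endloop
endfacet
facet normal 0.510 -0.171 0.843
outer loop
vertex 0.678 -1.946 0.423
vertex 0.908 -1.517 0.371
vertex -0.766 -0.759 1.537
endloop
endfacet
facet normal 0.553 -0.385 -0.739
outer loop
vertex 0.908 -1.517 0.371
vertex 0.386 -1.561 0.003
vertex 0.833 -1.113 0.104
endloop
endfacet
facet normal 0.636 0.504 0.585
outer loop
vertex 0.908 -1.517 0.371
vertex 0.833 -1.113 0.104
vertex -0.766 -0.759 1.537
endloop
endfacet
facet normal -0.907 -0.367 -0.205
outer loop
vertex 1.522 -3.764 -1.908
vertex 0.937 -3.021 -0.654
vertex 1.1 -2.042 -3.125
endloop
endfacet
facet normal 0.373 -0.473 -0.798
outer loop
vertex 2.243 -1.579 -2.866
vertex 1.522 -3.764 -1.908
vertex 1.1 -2.042 -3.125
endloop
endfacet
facet normal -0.907 -0.367 -0.205
outer loop
vertex 1.1 -2.042 -3.125
vertex 0.937 -3.021 -0.654
vertex 0.515 -1.299 -1.871
endloop
endfacet
facet normal -0.196 0.801 -0.566
outer loop
vertex 0.515 -1.299 -1.871
vertex 2.243 -1.579 -2.866
vertex 1.1 -2.042 -3.125
endloop
endfacet
facet normal 0.196 -0.801 0.566
outer loop
vertex 1.522 -3.764 -1.908
vertex 2.08 -2.558 -0.395
vertex 0.937 -3.021 -0.654
endloop
endfacet
facet normal 0.373 -0.473 -0.798
outer loop
vertex 2.665 -3.301 -1.649
vertex 1.522 -3.764 -1.908
vertex 2.243 -1.579 -2.866
endloop
endfacet
facet normal 0.196 -0.801 0.566
outer loop
vertex 2.665 -3.301 -1.649
vertex 2.08 -2.558 -0.395
vertex 1.522 -3.764 -1.908
endloop
endfacet
facet normal -0.373 0.473 0.798
outer loop
vertex 0.937 -3.021 -0.654
vertex 2.08 -2.558 -0.395
vertex 0.515 -1.299 -1.871
endloop
endfacet
facet normal -0.196 0.801 -0.566
outer loop
vertex 1.658 -0.836 -1.612
vertex 2.243 -1.579 -2.866
vertex 0.515 -1.299 -1.871
endloop
endfacet
facet normal -0.373 0.473 0.798
outer loop
vertex 0.515 -1.299 -1.871
vertex 2.08 -2.558 -0.395
vertex 1.658 -0.836 -1.612
endloop
endfacet
facet normal 0.907 0.367 0.205
outer loop
vertex 1.658 -0.836 -1.612
vertex 2.665 -3.301 -1.649
vertex 2.243 -1.579 -2.866
endloop
endfacet
facet normal 0.907 0.367 0.205
outer loop
vertex 2.08 -2.558 -0.395
vertex 2.665 -3.301 -1.649
vertex 1.658 -0.836 -1.612
endloop
endfacet
facet normal -0.860 -0.002 -0.511
outer loop
vertex 0.145 2.884 -4.065
vertex -0.247 3.318 -3.407
vertex 0.186 3.553 -4.137
endloop
endfacet
facet normal 0.812 -0.111 -0.572
outer loop
vertex 0.145 2.884 -4.065
vertex 0.186 3.553 -4.137
vertex 1.327 3.322 -2.473
endloop
endfacet
facet normal -0.860 -0.001 -0.510
outer loop
vertex 0.186 3.553 -4.137
vertex -0.247 3.318 -3.407
vertex -0.026 4.084 -3.781
endloop
endfacet
facet normal 0.716 0.563 -0.413
outer loop
vertex 0.186 3.553 -4.137
vertex -0.026 4.084 -3.781
vertex 1.327 3.322 -2.473
endloop
endfacet
facet normal -0.859 -0.002 -0.512
outer loop
vertex -0.026 4.084 -3.781
vertex -0.247 3.318 -3.407
vertex -0.368 4.167 -3.207
endloop
endfacet
facet normal 0.405 0.908 0.110
outer loop
vertex -0.026 4.084 -3.781
vertex -0.368 4.167 -3.207
vertex 1.327 3.322 -2.473
endloop
endfacet
facet normal -0.860 -0.002 -0.510
outer loop
vertex -0.368 4.167 -3.207
vertex -0.247 3.318 -3.407
vertex -0.638 3.753 -2.75
endloop
endfacet
facet normal 0.061 0.722 0.690
outer loop
vertex -0.368 4.167 -3.207
vertex -0.638 3.753 -2.75
vertex 1.327 3.322 -2.473
endloop
endfacet
facet normal -0.860 -0.001 -0.511
outer loop
vertex -0.638 3.753 -2.75
vertex -0.247 3.318 -3.407
vertex -0.68 3.084 -2.678
endloop
endfacet
facet normal -0.114 0.113 0.987
outer loop
vertex -0.638 3.753 -2.75
vertex -0.68 3.084 -2.678
vertex 1.327 3.322 -2.473
endloop
endfacet
facet normal -0.859 -0.003 -0.511
outer loop
vertex -0.68 3.084 -2.678
vertex -0.247 3.318 -3.407
vertex -0.467 2.553 -3.033
endloop
endfacet
facet normal -0.018 -0.561 0.828
outer loop
vertex -0.68 3.084 -2.678
vertex -0.467 2.553 -3.033
vertex 1.327 3.322 -2.473
endloop
endfacet
facet normal -0.860 -0.002 -0.510
outer loop
vertex -0.467 2.553 -3.033
vertex -0.247 3.318 -3.407
vertex -0.126 2.47 -3.608
endloop
endfacet
facet normal 0.293 -0.906 0.305
outer loop
vertex -0.467 2.553 -3.033
vertex -0.126 2.47 -3.608
vertex 1.327 3.322 -2.473
endloop
endfacet
facet normal -0.860 -0.002 -0.511
outer loop
vertex -0.126 2.47 -3.608
vertex -0.247 3.318 -3.407
vertex 0.145 2.884 -4.065
endloop
endfacet
facet normal 0.637 -0.720 -0.275
outer loop
vertex -0.126 2.47 -3.608
vertex 0.145 2.884 -4.065
vertex 1.327 3.322 -2.473
endloop
endfacet

endsolid
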